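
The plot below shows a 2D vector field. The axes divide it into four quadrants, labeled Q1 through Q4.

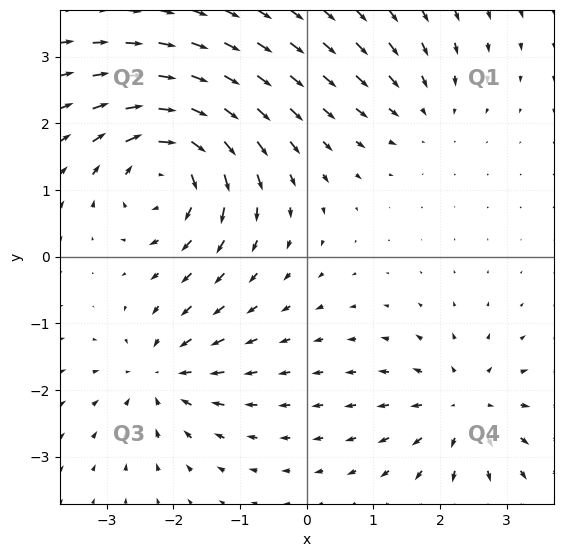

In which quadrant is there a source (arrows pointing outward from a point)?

Q4

The source sits at approximately (2.4, -2.3), which lies in quadrant Q4. The divergence there is about +4, positive as expected for a source.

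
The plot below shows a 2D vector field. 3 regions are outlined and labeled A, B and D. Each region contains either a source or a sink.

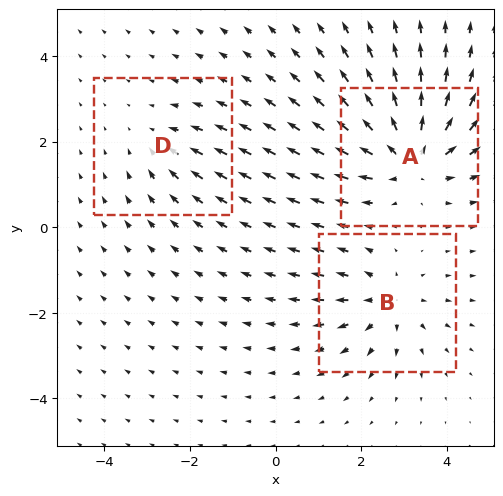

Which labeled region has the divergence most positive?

A

Divergence at each region's feature centre — A: about +5, B: about +3, D: about -2. Region A is most positive.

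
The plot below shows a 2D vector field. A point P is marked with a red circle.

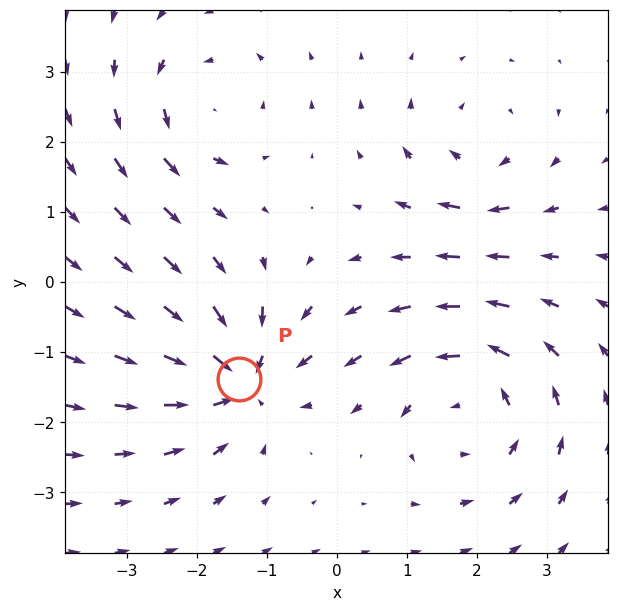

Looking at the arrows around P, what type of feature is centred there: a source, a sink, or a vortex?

At P (-1.4, -1.4) the arrows converge inward. Divergence about -5, curl ≈0 — negative divergence with near-zero curl is a sink.

sink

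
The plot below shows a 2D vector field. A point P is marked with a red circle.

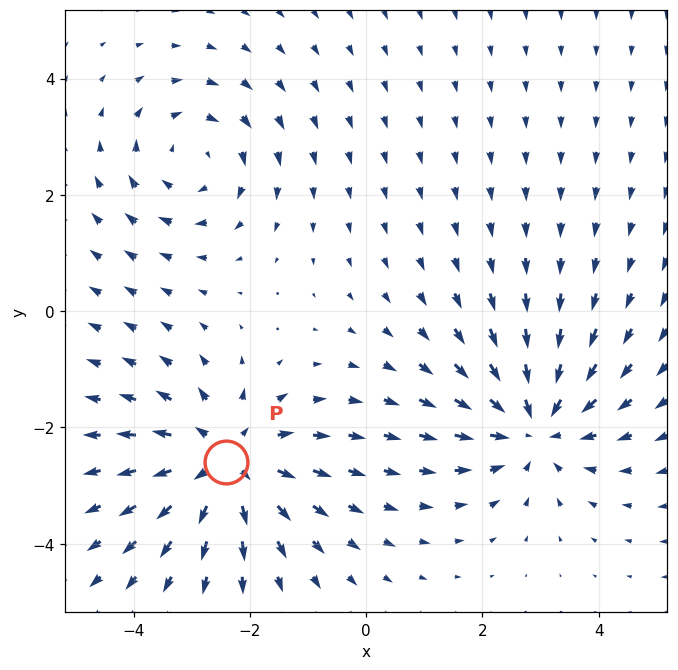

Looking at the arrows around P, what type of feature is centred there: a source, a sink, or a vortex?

At P (-2.4, -2.6) the arrows spread outward. Divergence about +4, curl ≈0 — positive divergence with near-zero curl is a source.

source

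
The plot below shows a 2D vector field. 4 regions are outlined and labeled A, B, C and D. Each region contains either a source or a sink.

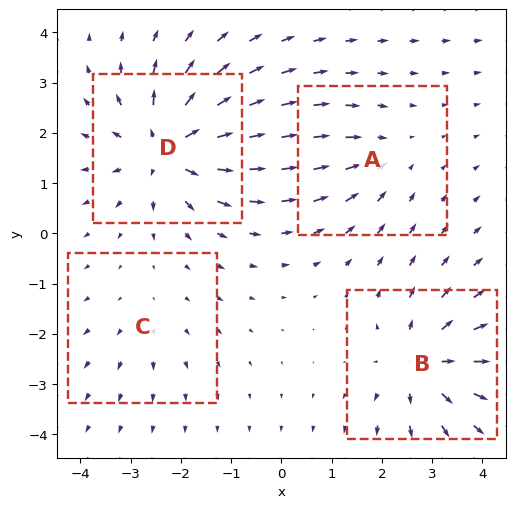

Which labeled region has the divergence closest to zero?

C

Divergence at each region's feature centre — A: about -3, B: about +5, C: about +2, D: about +7. Region C is closest to zero.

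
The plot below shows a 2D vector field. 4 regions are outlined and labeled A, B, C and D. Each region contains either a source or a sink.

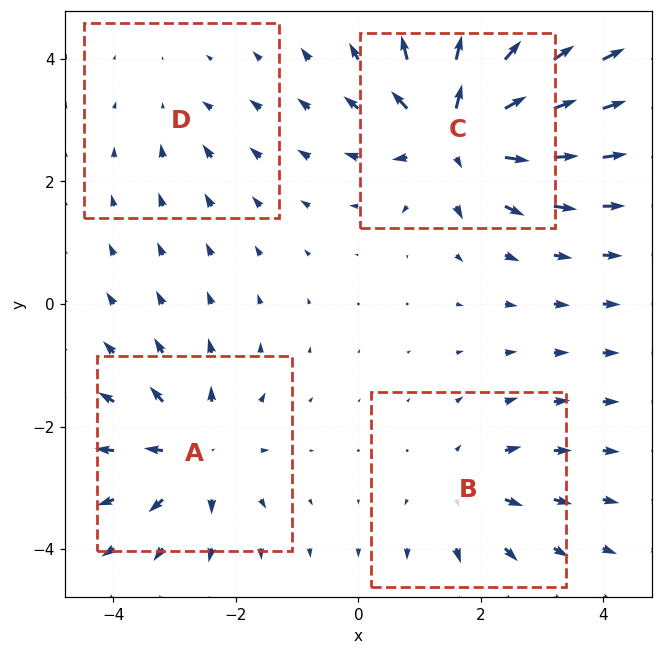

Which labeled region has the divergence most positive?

Divergence at each region's feature centre — A: about +6, B: about +4, C: about +9, D: about -2. Region C is most positive.

C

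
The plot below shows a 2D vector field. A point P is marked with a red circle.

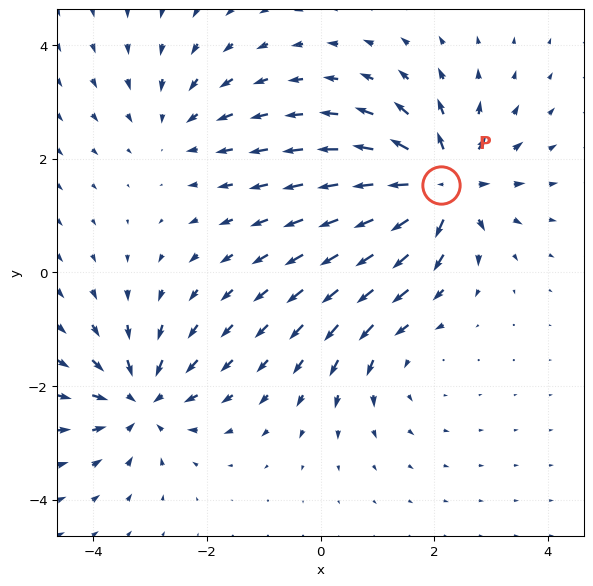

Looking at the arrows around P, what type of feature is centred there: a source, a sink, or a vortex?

source

At P (2.1, 1.5) the arrows spread outward. Divergence about +6, curl ≈0 — positive divergence with near-zero curl is a source.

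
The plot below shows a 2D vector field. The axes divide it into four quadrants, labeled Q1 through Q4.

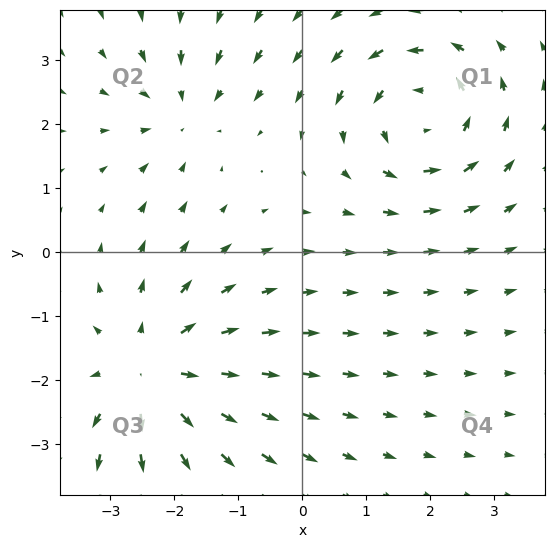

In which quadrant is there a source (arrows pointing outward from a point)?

Q3

The source sits at approximately (-2.4, -1.9), which lies in quadrant Q3. The divergence there is about +4, positive as expected for a source.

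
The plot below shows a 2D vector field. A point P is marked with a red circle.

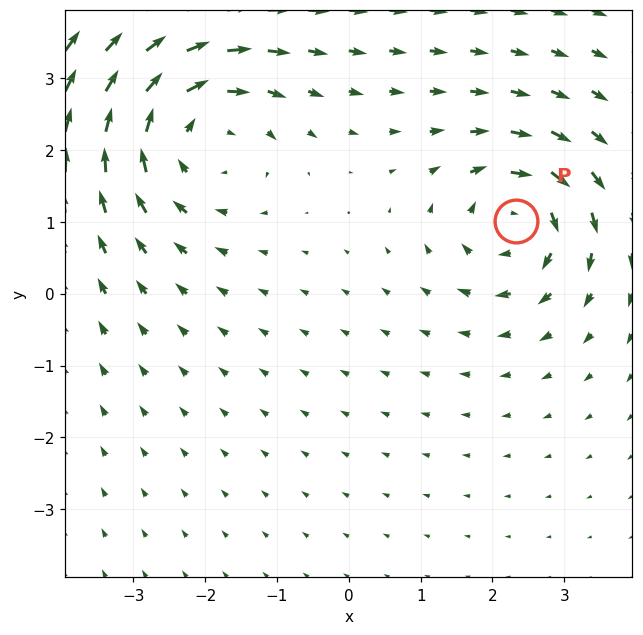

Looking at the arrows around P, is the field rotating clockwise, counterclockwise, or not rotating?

Near P at (2.3, 1.0) the arrows circulate clockwise. The curl (z-component) there is about -5; negative curl means clockwise rotation.

clockwise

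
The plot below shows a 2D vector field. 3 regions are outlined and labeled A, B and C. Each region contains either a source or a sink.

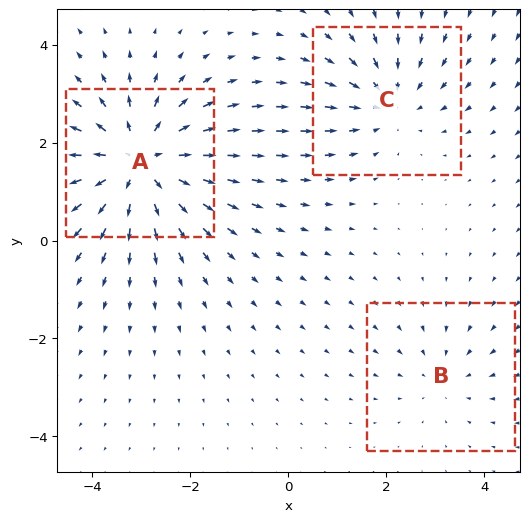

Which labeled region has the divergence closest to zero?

B

Divergence at each region's feature centre — A: about +4, B: about -2, C: about -3. Region B is closest to zero.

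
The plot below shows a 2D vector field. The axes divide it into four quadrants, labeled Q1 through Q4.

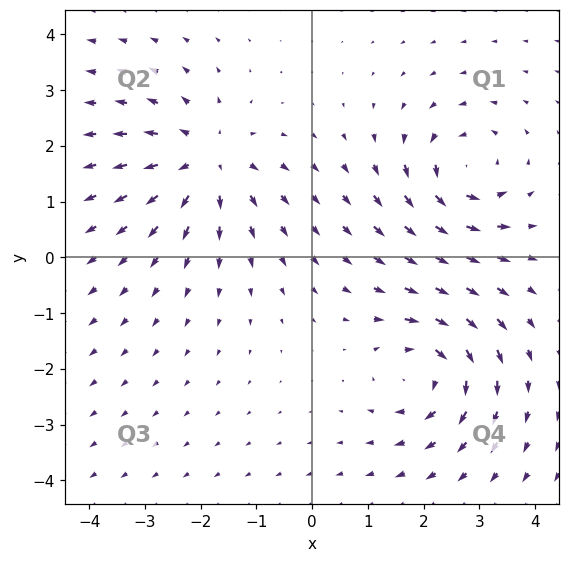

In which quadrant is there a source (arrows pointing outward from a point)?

Q2

The source sits at approximately (-1.9, 1.7), which lies in quadrant Q2. The divergence there is about +3, positive as expected for a source.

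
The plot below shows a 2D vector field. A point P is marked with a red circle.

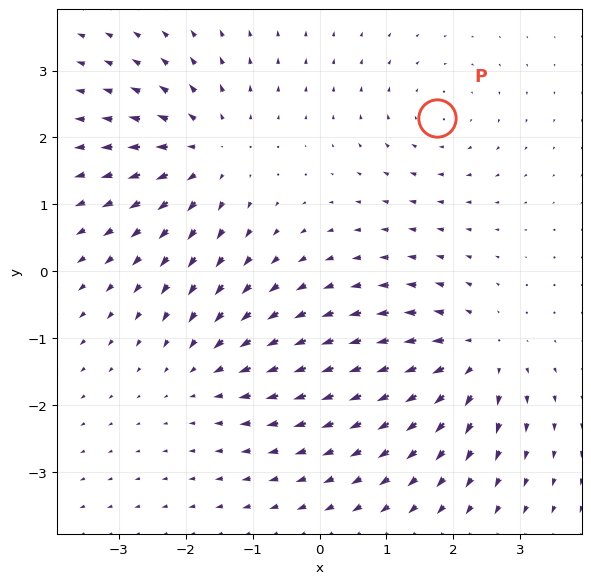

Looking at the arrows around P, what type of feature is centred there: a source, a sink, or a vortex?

vortex

At P (1.8, 2.3) the arrows circulate clockwise. Divergence ≈0, curl about -3 — near-zero divergence with nonzero curl is a vortex.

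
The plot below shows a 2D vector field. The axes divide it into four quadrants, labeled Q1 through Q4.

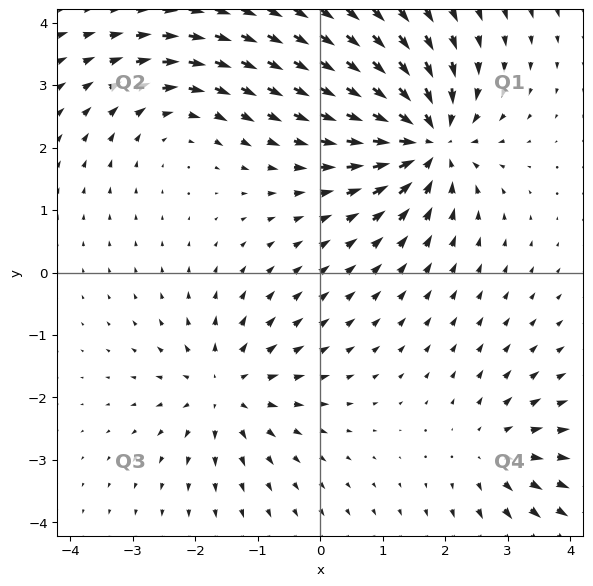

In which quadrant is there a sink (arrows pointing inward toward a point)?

The sink sits at approximately (1.7, 2.1), which lies in quadrant Q1. The divergence there is about -7, negative as expected for a sink.

Q1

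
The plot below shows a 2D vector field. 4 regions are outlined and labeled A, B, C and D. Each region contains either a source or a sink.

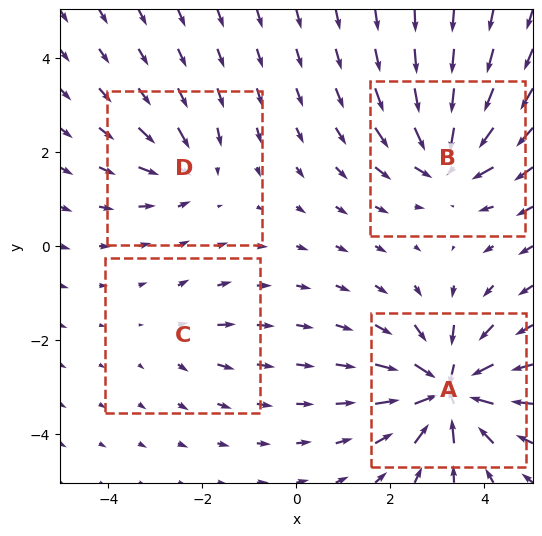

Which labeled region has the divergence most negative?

A

Divergence at each region's feature centre — A: about -9, B: about -7, C: about +2, D: about -4. Region A is most negative.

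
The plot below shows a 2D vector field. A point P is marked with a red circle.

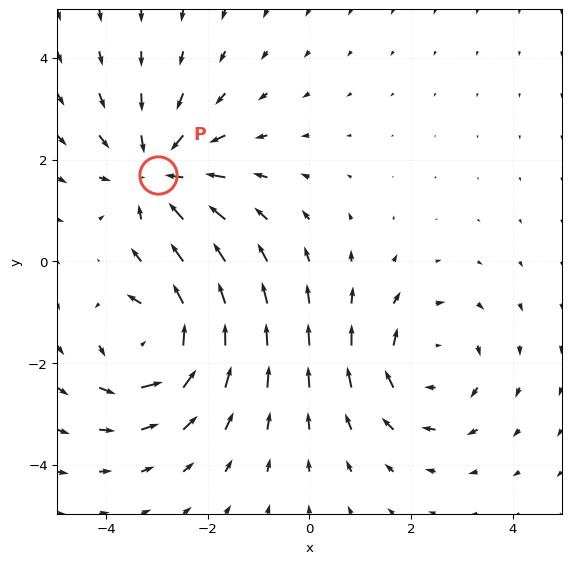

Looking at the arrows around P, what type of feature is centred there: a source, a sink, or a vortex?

sink

At P (-3.0, 1.7) the arrows converge inward. Divergence about -4, curl ≈0 — negative divergence with near-zero curl is a sink.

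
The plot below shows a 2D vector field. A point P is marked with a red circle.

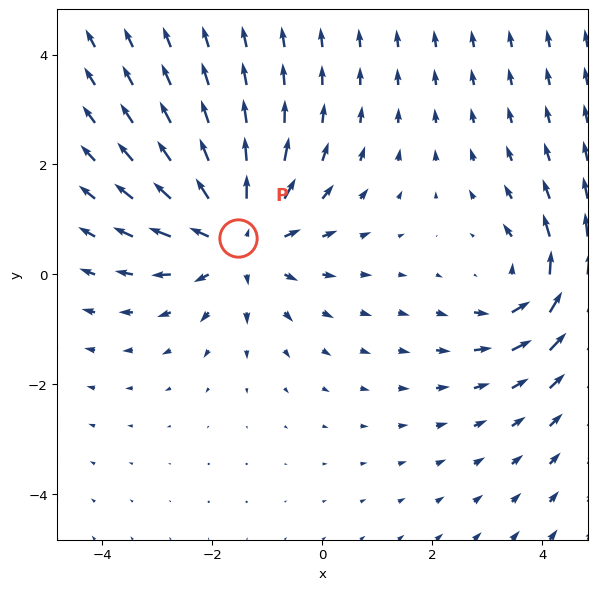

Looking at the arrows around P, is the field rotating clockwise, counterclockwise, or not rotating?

not rotating

Near P at (-1.5, 0.7) the arrows show no circulation. The curl there is ≈0.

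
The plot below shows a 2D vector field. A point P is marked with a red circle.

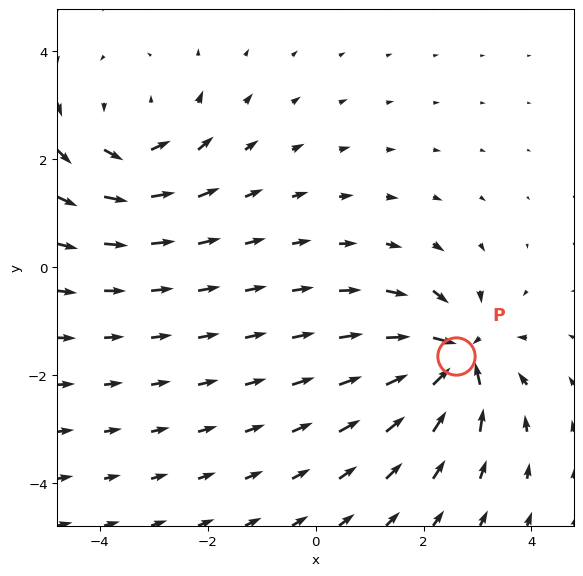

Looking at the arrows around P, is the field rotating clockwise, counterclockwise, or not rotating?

Near P at (2.6, -1.6) the arrows show no circulation. The curl there is ≈0.

not rotating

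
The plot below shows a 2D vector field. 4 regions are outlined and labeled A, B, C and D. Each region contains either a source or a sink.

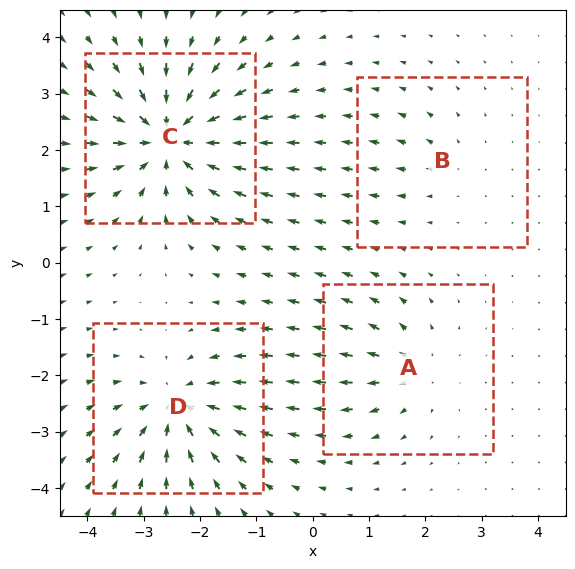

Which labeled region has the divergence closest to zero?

Divergence at each region's feature centre — A: about +4, B: about +2, C: about -8, D: about -6. Region B is closest to zero.

B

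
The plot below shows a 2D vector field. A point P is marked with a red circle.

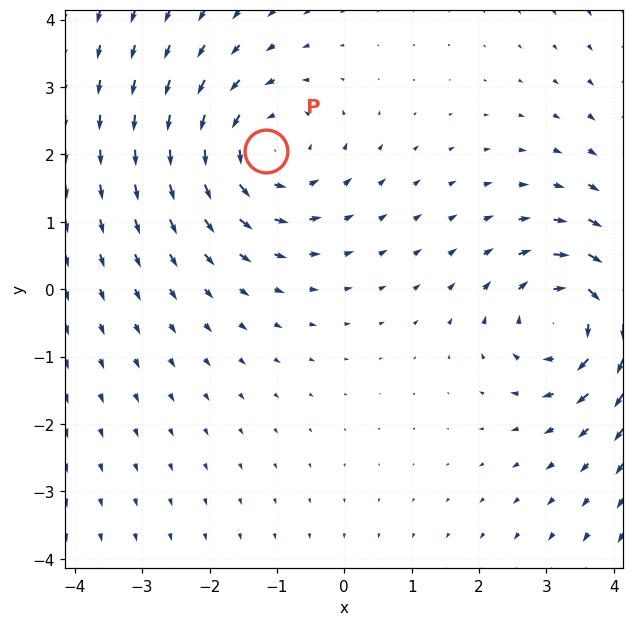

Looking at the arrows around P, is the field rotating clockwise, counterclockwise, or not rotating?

counterclockwise

Near P at (-1.2, 2.1) the arrows circulate counterclockwise. The curl (z-component) there is about +3; positive curl means counterclockwise rotation.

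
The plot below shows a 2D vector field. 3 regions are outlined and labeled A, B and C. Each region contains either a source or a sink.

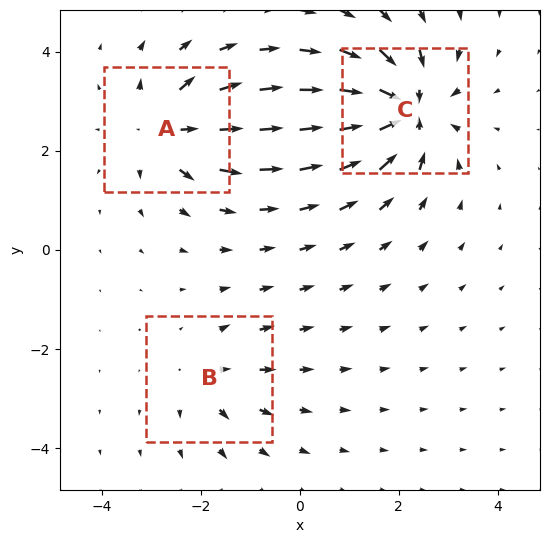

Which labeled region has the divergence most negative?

C

Divergence at each region's feature centre — A: about +4, B: about +2, C: about -6. Region C is most negative.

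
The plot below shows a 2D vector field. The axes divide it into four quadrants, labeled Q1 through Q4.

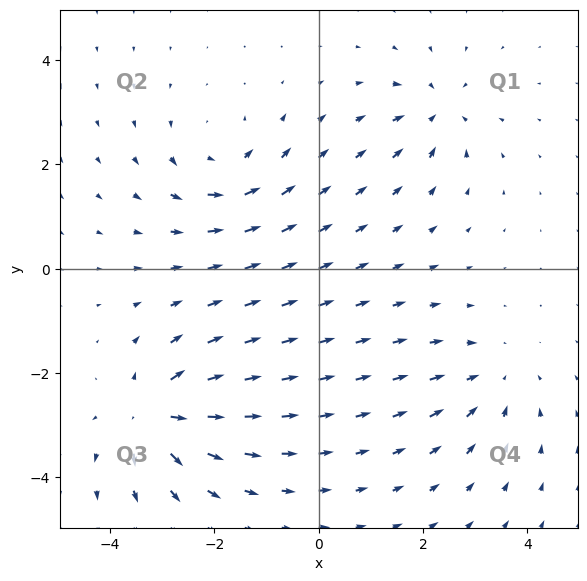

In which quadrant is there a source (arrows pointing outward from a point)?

The source sits at approximately (-3.1, -2.8), which lies in quadrant Q3. The divergence there is about +6, positive as expected for a source.

Q3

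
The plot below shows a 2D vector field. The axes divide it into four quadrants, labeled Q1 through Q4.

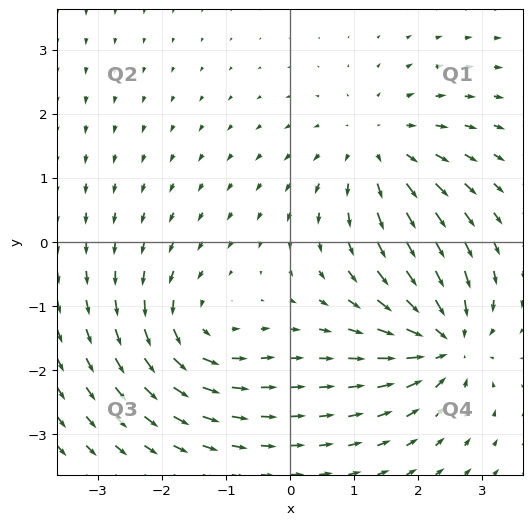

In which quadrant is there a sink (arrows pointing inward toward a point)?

Q4

The sink sits at approximately (2.4, -1.6), which lies in quadrant Q4. The divergence there is about -6, negative as expected for a sink.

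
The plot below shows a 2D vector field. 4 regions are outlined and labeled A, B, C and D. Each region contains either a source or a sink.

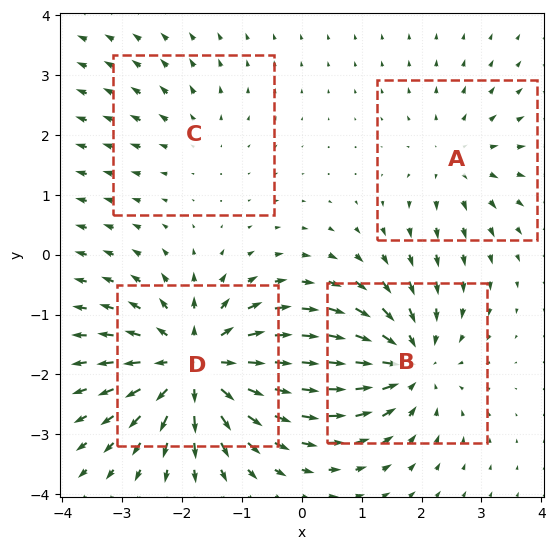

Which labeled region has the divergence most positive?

D

Divergence at each region's feature centre — A: about +3, B: about -5, C: about +2, D: about +7. Region D is most positive.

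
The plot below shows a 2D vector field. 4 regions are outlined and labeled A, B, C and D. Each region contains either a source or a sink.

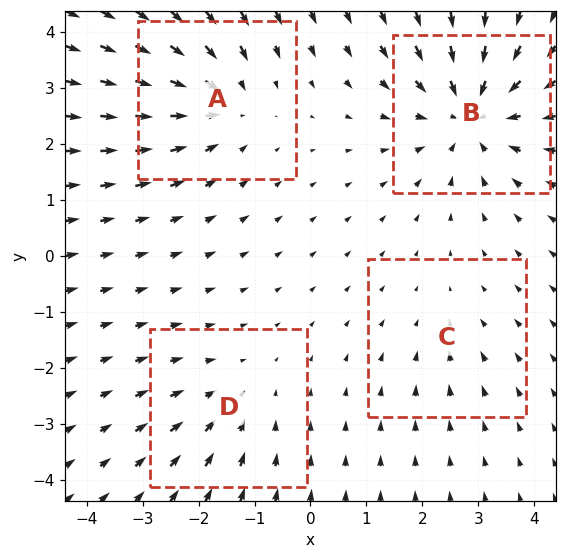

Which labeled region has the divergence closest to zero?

Divergence at each region's feature centre — A: about -4, B: about -6, C: about -2, D: about -3. Region C is closest to zero.

C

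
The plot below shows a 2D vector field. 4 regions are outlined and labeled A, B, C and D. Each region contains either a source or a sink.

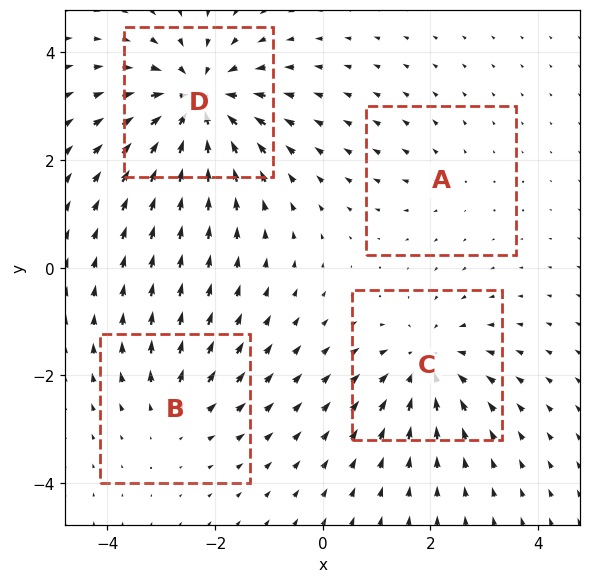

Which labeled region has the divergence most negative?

D

Divergence at each region's feature centre — A: about +2, B: about +3, C: about -5, D: about -7. Region D is most negative.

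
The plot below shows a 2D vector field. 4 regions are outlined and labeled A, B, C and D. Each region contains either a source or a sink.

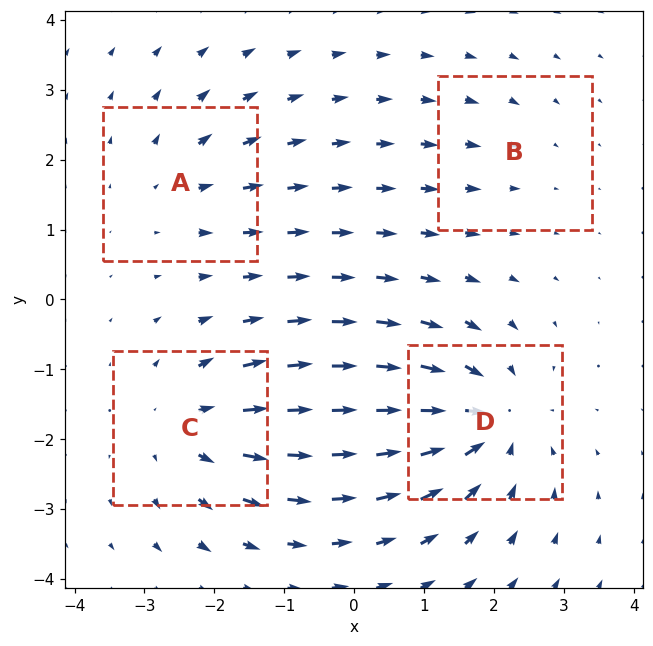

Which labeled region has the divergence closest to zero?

B

Divergence at each region's feature centre — A: about +3, B: about -2, C: about +5, D: about -6. Region B is closest to zero.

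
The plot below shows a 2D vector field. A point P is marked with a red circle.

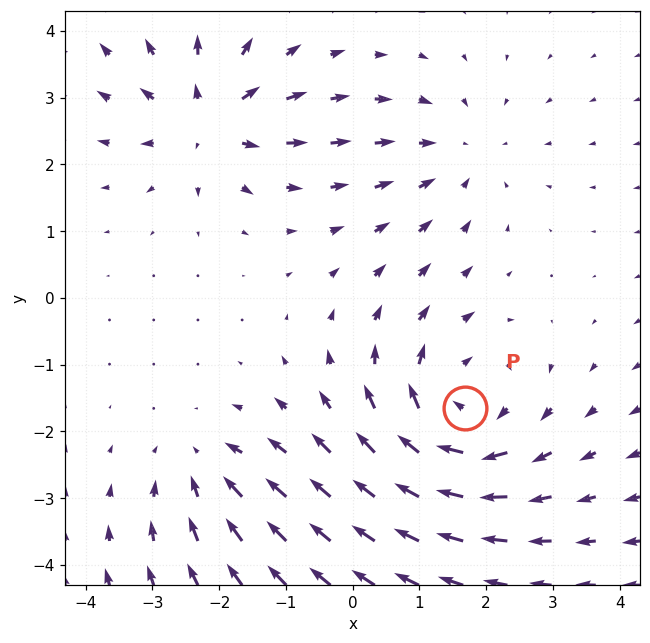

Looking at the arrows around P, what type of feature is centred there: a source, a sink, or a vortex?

At P (1.7, -1.6) the arrows circulate clockwise. Divergence ≈0, curl about -4 — near-zero divergence with nonzero curl is a vortex.

vortex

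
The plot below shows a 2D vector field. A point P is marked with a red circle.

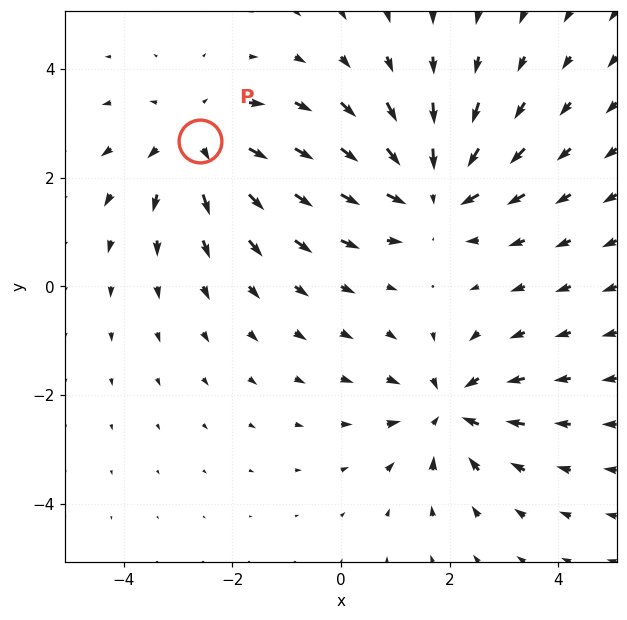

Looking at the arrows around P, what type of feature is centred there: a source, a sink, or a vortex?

At P (-2.6, 2.7) the arrows spread outward. Divergence about +4, curl ≈0 — positive divergence with near-zero curl is a source.

source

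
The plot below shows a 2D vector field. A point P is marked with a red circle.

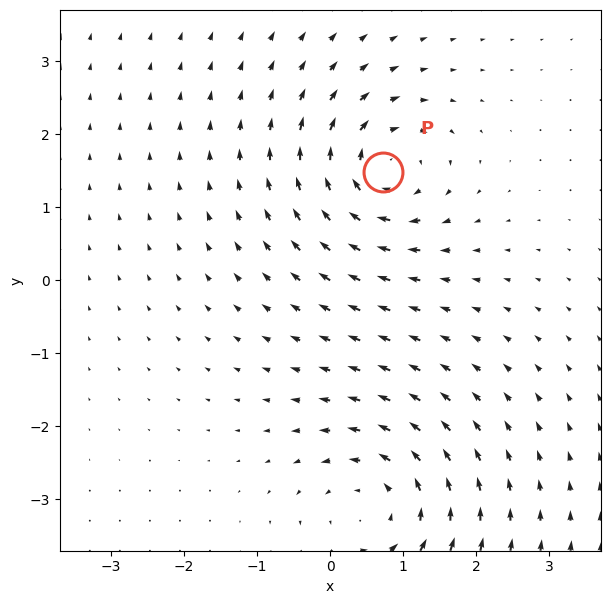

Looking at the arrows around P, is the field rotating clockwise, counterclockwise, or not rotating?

clockwise

Near P at (0.7, 1.5) the arrows circulate clockwise. The curl (z-component) there is about -5; negative curl means clockwise rotation.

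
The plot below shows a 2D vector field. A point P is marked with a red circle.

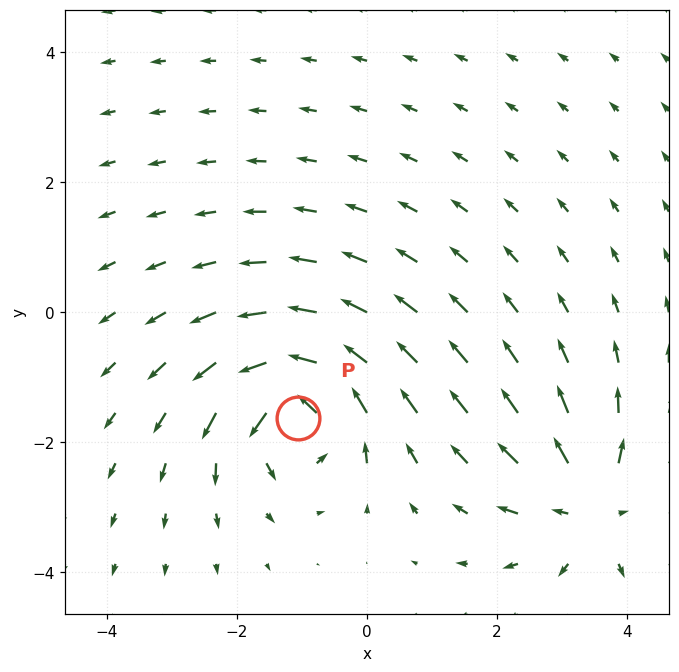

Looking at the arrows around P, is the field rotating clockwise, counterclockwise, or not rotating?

Near P at (-1.1, -1.6) the arrows circulate counterclockwise. The curl (z-component) there is about +7; positive curl means counterclockwise rotation.

counterclockwise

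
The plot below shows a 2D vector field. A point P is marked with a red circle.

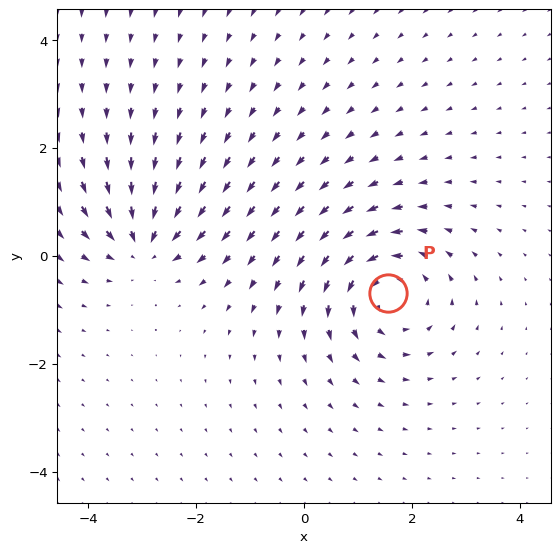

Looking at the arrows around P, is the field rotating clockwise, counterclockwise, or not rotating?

counterclockwise

Near P at (1.6, -0.7) the arrows circulate counterclockwise. The curl (z-component) there is about +5; positive curl means counterclockwise rotation.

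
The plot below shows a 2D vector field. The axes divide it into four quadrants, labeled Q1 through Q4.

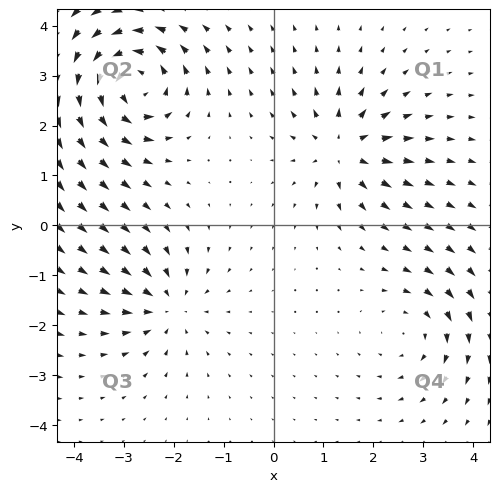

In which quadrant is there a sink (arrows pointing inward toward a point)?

The sink sits at approximately (-2.1, -1.6), which lies in quadrant Q3. The divergence there is about -4, negative as expected for a sink.

Q3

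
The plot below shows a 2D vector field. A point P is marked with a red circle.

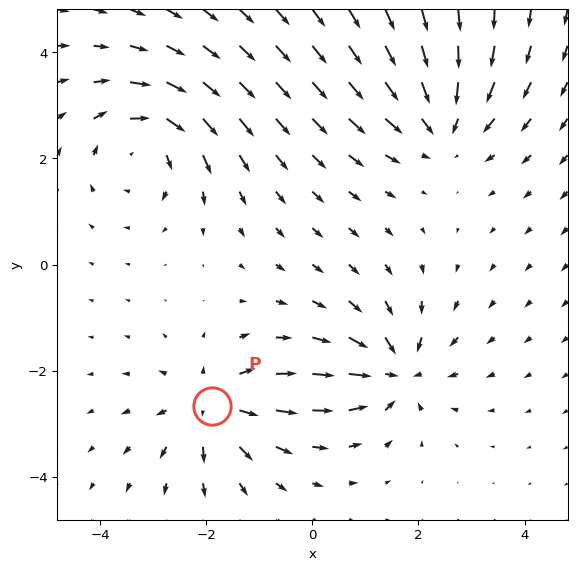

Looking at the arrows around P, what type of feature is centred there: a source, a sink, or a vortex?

source

At P (-1.9, -2.7) the arrows spread outward. Divergence about +6, curl ≈0 — positive divergence with near-zero curl is a source.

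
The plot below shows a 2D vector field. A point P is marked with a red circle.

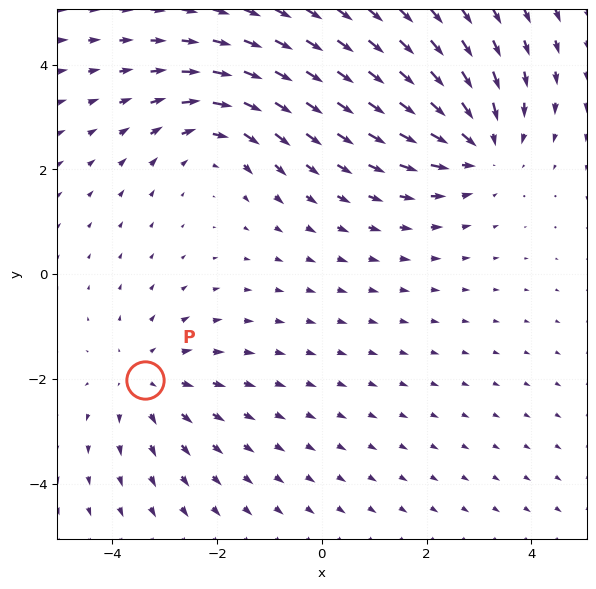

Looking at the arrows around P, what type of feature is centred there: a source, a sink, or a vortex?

At P (-3.4, -2.0) the arrows spread outward. Divergence about +2, curl ≈0 — positive divergence with near-zero curl is a source.

source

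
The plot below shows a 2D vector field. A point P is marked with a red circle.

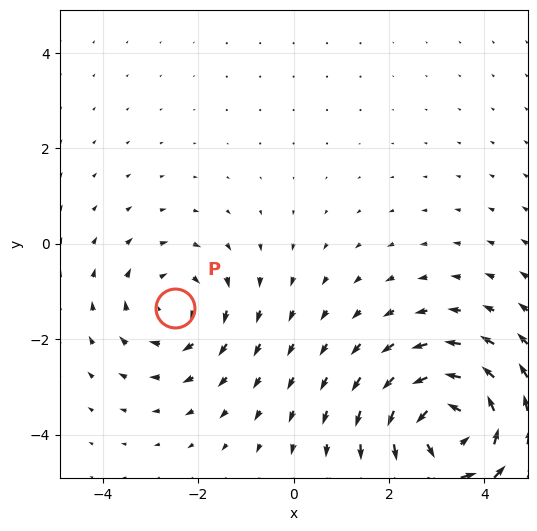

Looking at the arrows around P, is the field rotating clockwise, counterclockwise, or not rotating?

clockwise

Near P at (-2.5, -1.3) the arrows circulate clockwise. The curl (z-component) there is about -2; negative curl means clockwise rotation.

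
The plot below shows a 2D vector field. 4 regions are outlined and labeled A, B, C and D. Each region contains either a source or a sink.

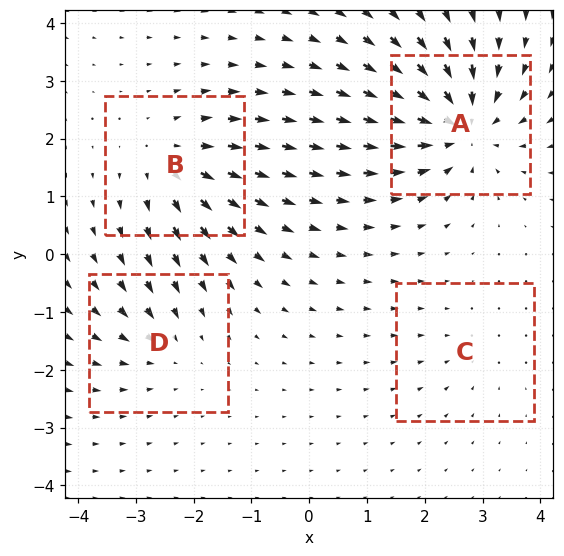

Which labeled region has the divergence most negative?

A

Divergence at each region's feature centre — A: about -7, B: about +5, C: about -2, D: about -3. Region A is most negative.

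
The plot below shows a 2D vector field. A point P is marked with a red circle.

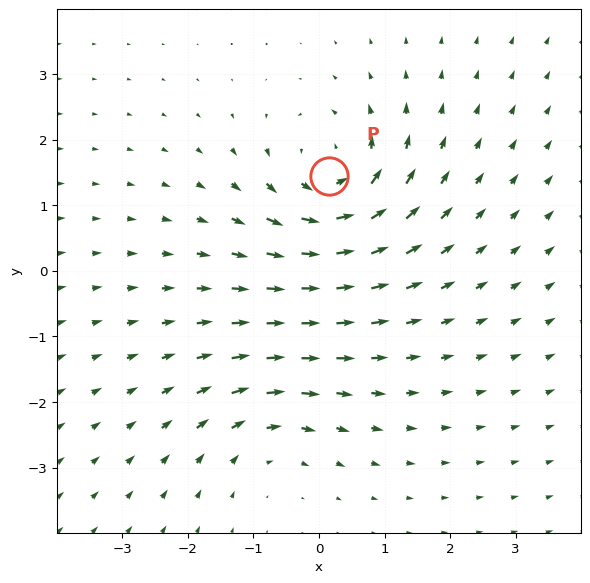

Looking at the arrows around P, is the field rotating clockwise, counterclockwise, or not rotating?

counterclockwise

Near P at (0.2, 1.4) the arrows circulate counterclockwise. The curl (z-component) there is about +6; positive curl means counterclockwise rotation.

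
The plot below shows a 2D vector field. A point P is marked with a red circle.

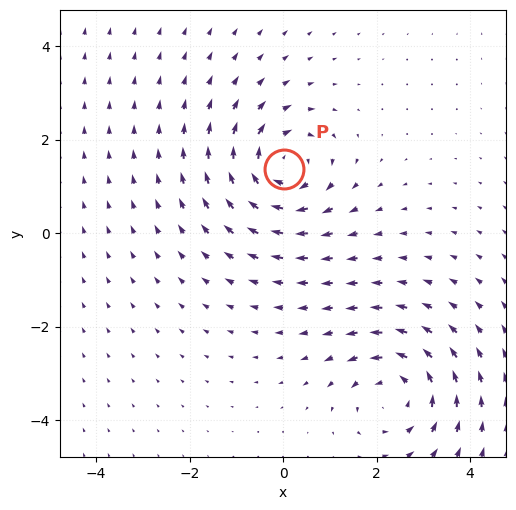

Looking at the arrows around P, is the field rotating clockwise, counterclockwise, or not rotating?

Near P at (0.0, 1.4) the arrows circulate clockwise. The curl (z-component) there is about -4; negative curl means clockwise rotation.

clockwise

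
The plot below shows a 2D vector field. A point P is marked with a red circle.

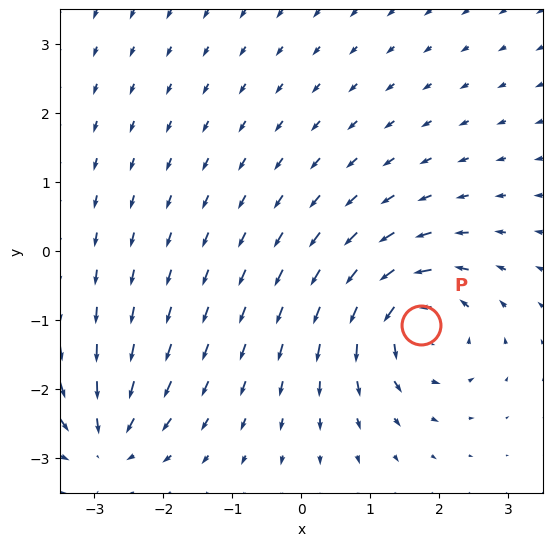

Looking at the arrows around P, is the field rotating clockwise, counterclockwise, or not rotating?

counterclockwise

Near P at (1.7, -1.1) the arrows circulate counterclockwise. The curl (z-component) there is about +7; positive curl means counterclockwise rotation.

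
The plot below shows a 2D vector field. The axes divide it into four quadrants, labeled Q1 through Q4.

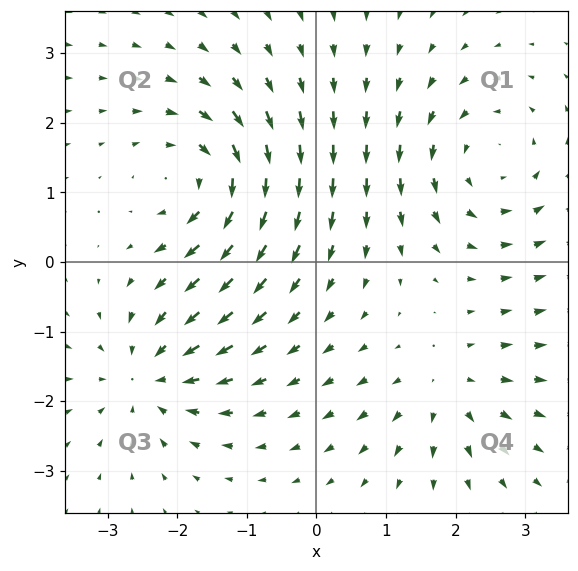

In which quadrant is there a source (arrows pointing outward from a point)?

The source sits at approximately (1.9, -1.8), which lies in quadrant Q4. The divergence there is about +4, positive as expected for a source.

Q4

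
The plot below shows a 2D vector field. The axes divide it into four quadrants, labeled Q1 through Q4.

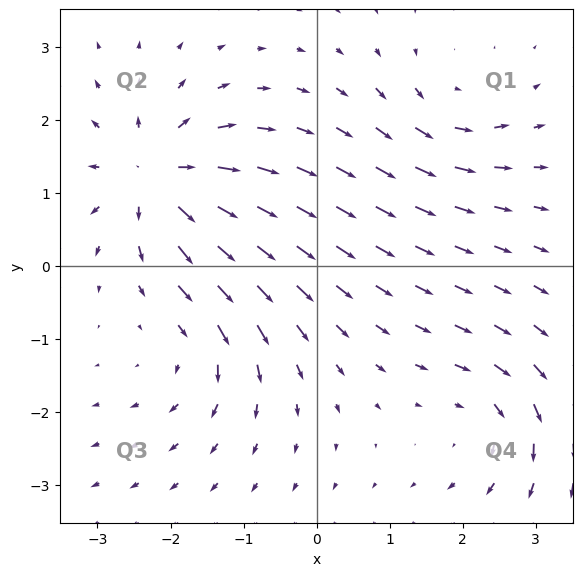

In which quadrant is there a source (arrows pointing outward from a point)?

The source sits at approximately (-2.2, 1.2), which lies in quadrant Q2. The divergence there is about +6, positive as expected for a source.

Q2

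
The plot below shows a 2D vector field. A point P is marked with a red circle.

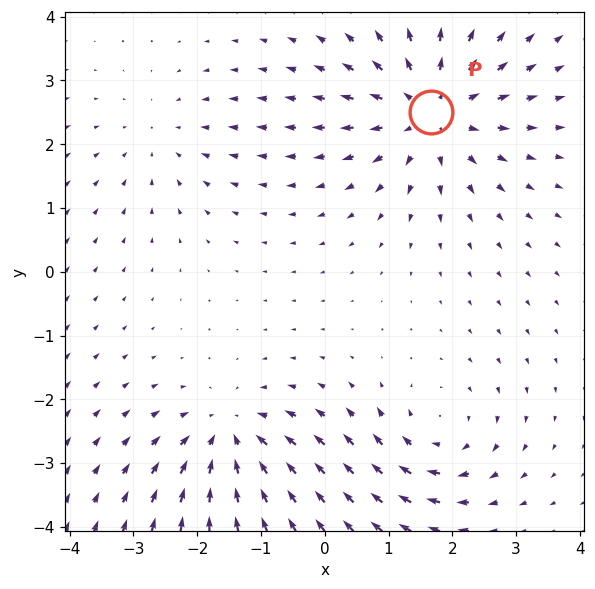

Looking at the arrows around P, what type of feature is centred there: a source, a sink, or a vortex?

At P (1.7, 2.5) the arrows spread outward. Divergence about +5, curl ≈0 — positive divergence with near-zero curl is a source.

source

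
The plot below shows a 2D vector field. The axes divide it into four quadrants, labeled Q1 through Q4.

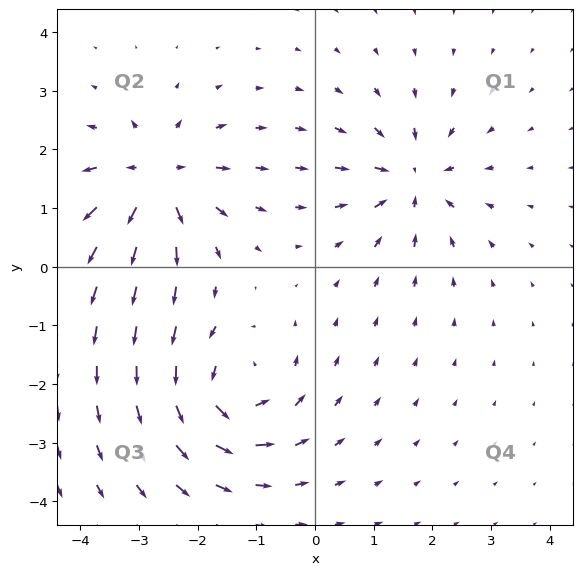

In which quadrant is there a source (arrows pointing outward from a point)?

Q2

The source sits at approximately (-2.7, 1.5), which lies in quadrant Q2. The divergence there is about +6, positive as expected for a source.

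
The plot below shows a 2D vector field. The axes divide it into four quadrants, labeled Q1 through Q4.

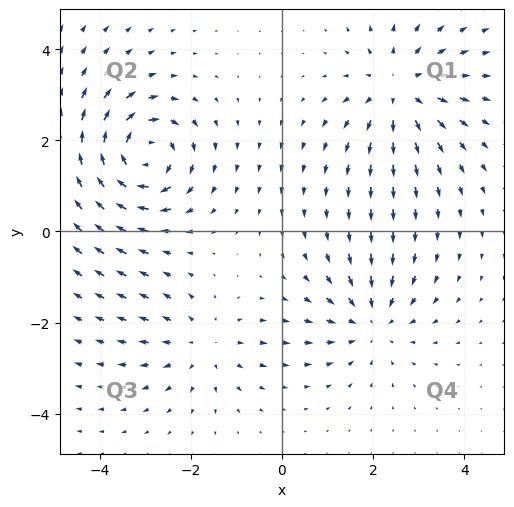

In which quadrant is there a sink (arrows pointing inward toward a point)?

The sink sits at approximately (2.0, -2.0), which lies in quadrant Q4. The divergence there is about -4, negative as expected for a sink.

Q4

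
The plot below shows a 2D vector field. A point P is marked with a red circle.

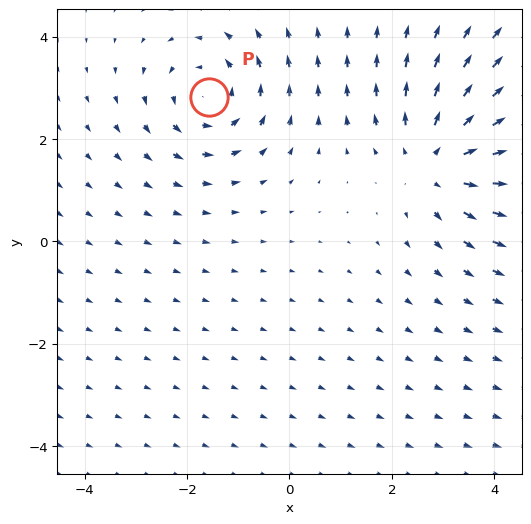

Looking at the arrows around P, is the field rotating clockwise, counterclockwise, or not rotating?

Near P at (-1.6, 2.8) the arrows circulate counterclockwise. The curl (z-component) there is about +4; positive curl means counterclockwise rotation.

counterclockwise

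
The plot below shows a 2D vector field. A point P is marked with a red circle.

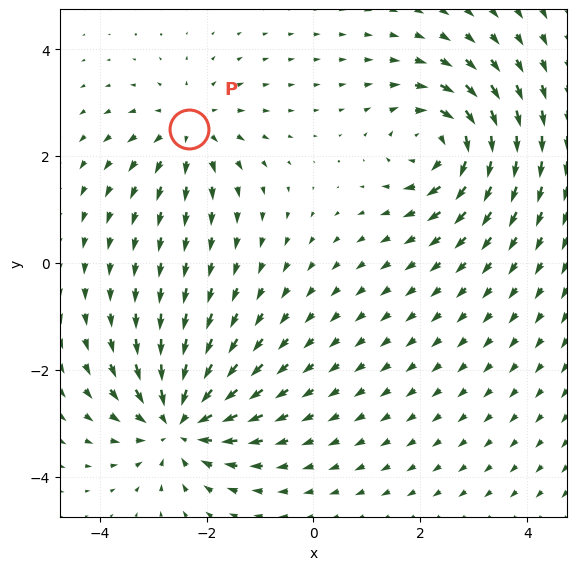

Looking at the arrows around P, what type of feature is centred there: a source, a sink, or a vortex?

source

At P (-2.3, 2.5) the arrows spread outward. Divergence about +4, curl ≈0 — positive divergence with near-zero curl is a source.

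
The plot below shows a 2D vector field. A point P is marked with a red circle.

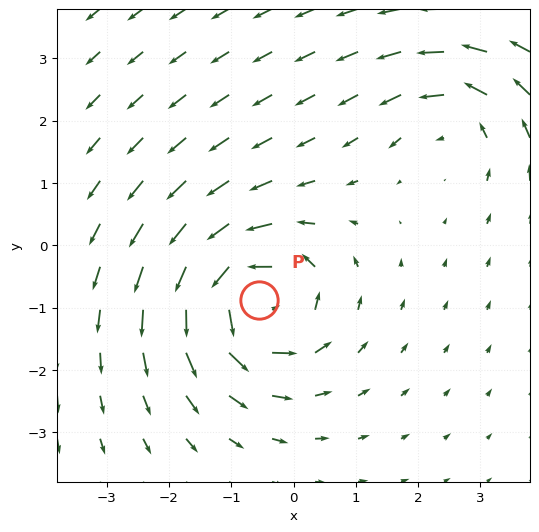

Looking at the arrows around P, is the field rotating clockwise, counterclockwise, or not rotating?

Near P at (-0.6, -0.9) the arrows circulate counterclockwise. The curl (z-component) there is about +7; positive curl means counterclockwise rotation.

counterclockwise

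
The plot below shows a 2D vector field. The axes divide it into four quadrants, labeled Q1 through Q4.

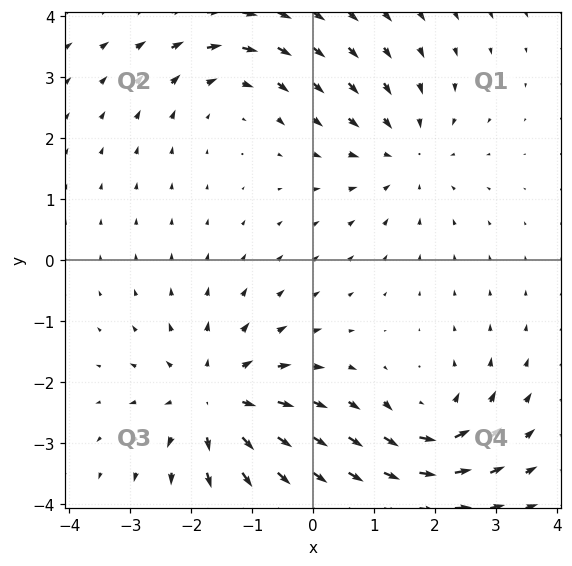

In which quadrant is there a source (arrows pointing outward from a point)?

Q3

The source sits at approximately (-1.6, -2.3), which lies in quadrant Q3. The divergence there is about +5, positive as expected for a source.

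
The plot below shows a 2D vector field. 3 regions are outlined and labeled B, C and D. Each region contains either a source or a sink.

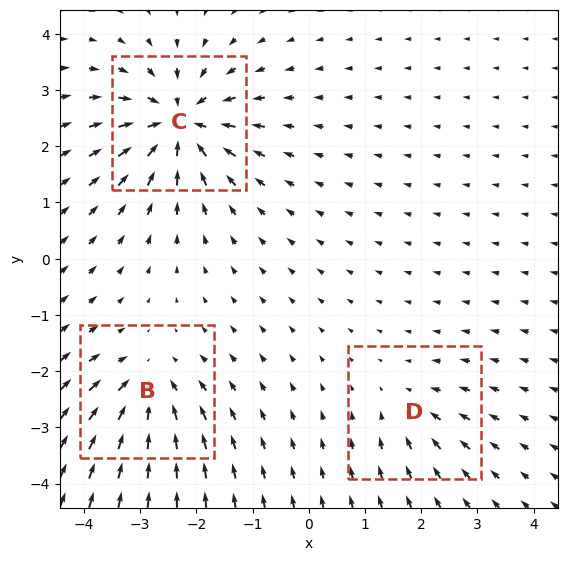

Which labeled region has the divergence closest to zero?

Divergence at each region's feature centre — B: about -4, C: about -7, D: about -2. Region D is closest to zero.

D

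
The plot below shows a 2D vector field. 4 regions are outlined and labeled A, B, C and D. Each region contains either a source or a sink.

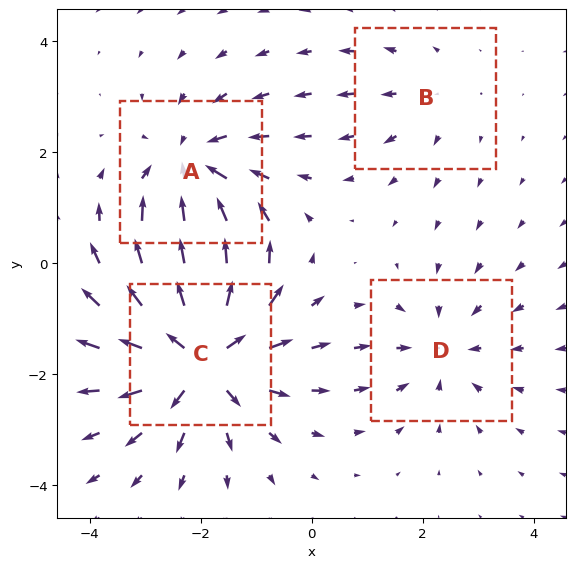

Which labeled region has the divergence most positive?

Divergence at each region's feature centre — A: about -5, B: about +2, C: about +7, D: about -3. Region C is most positive.

C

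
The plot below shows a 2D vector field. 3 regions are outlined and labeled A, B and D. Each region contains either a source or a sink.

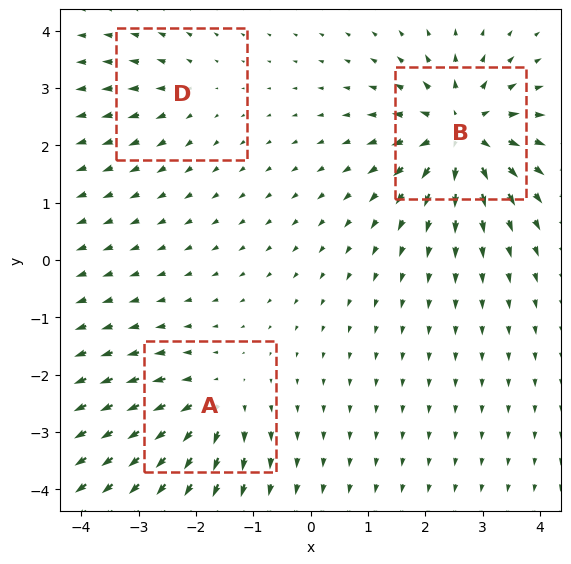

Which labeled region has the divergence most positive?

Divergence at each region's feature centre — A: about +4, B: about +6, D: about +2. Region B is most positive.

B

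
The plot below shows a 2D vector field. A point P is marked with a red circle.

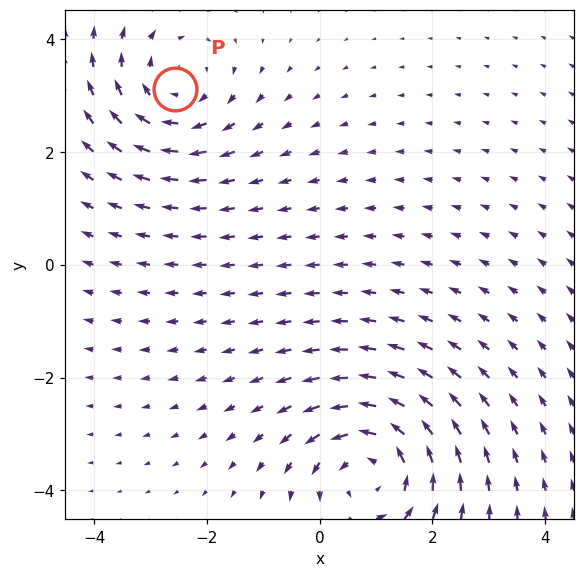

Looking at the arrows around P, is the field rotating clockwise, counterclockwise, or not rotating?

clockwise

Near P at (-2.6, 3.1) the arrows circulate clockwise. The curl (z-component) there is about -3; negative curl means clockwise rotation.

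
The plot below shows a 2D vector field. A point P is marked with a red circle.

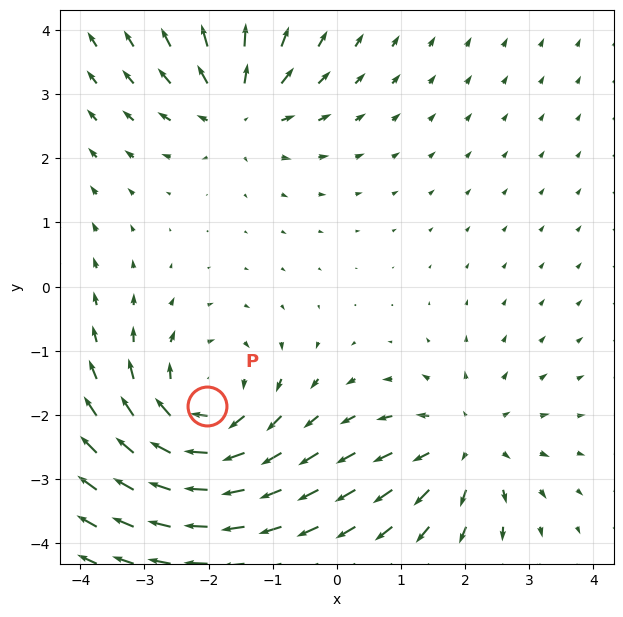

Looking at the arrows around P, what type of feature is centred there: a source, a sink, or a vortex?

At P (-2.0, -1.9) the arrows circulate clockwise. Divergence ≈0, curl about -4 — near-zero divergence with nonzero curl is a vortex.

vortex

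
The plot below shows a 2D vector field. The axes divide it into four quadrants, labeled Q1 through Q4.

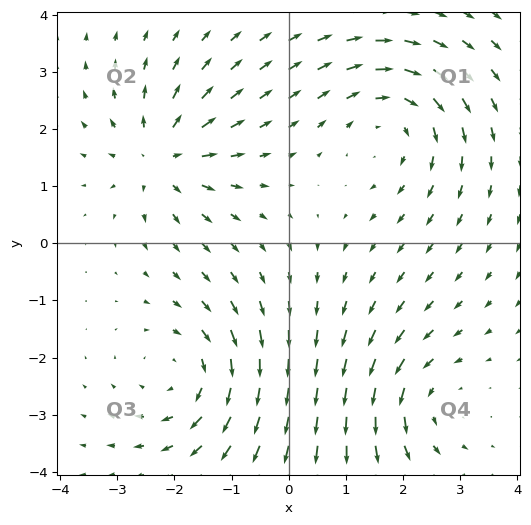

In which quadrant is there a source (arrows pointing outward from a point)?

Q2

The source sits at approximately (-2.2, 1.5), which lies in quadrant Q2. The divergence there is about +5, positive as expected for a source.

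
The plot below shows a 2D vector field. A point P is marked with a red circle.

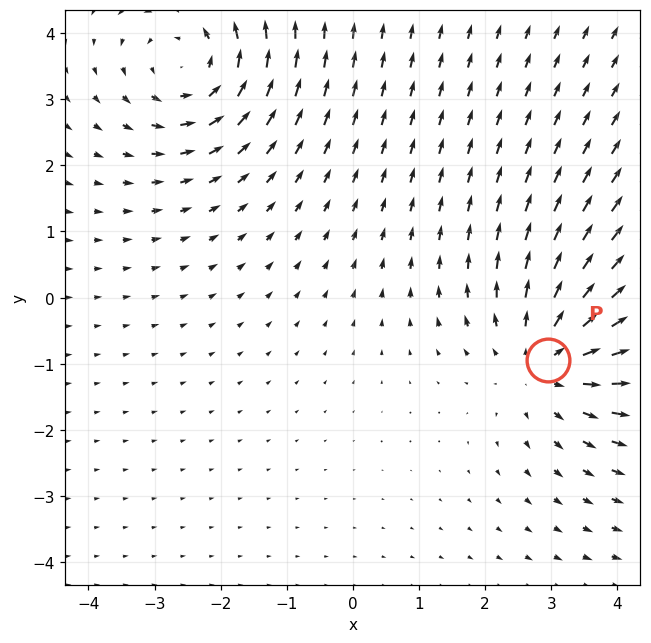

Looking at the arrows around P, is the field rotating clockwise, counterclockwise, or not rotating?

Near P at (2.9, -0.9) the arrows show no circulation. The curl there is ≈0.

not rotating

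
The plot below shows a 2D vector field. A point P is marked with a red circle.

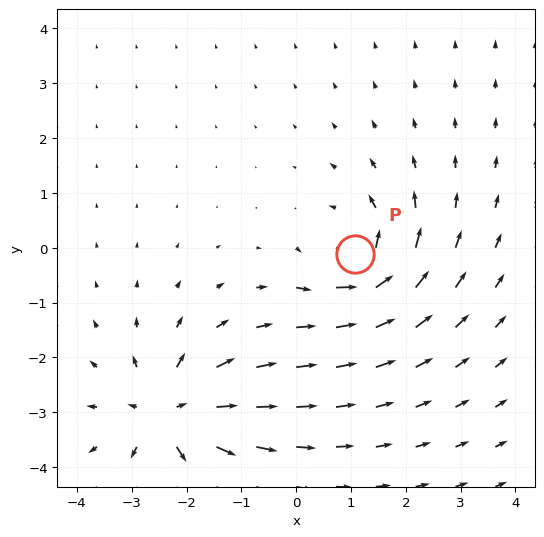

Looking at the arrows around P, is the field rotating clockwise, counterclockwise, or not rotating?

counterclockwise

Near P at (1.1, -0.1) the arrows circulate counterclockwise. The curl (z-component) there is about +5; positive curl means counterclockwise rotation.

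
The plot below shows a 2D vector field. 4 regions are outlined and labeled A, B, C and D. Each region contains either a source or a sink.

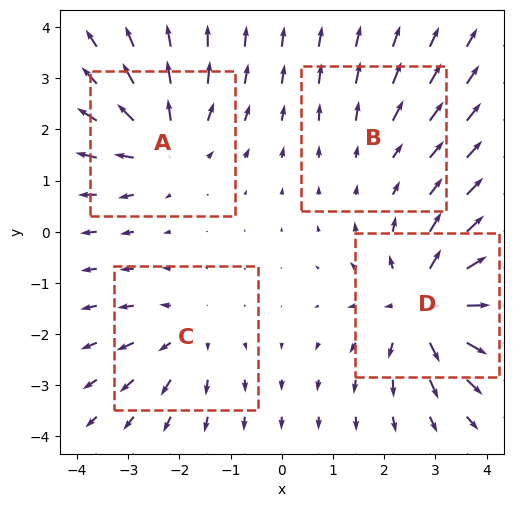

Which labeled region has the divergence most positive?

Divergence at each region's feature centre — A: about +5, B: about +2, C: about +3, D: about +7. Region D is most positive.

D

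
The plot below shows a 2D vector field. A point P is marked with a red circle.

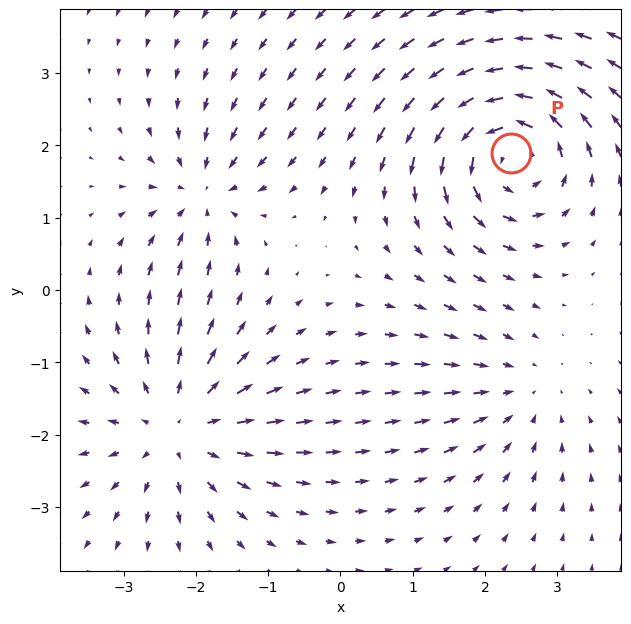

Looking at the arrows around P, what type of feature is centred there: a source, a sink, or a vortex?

vortex

At P (2.4, 1.9) the arrows circulate counterclockwise. Divergence ≈0, curl about +6 — near-zero divergence with nonzero curl is a vortex.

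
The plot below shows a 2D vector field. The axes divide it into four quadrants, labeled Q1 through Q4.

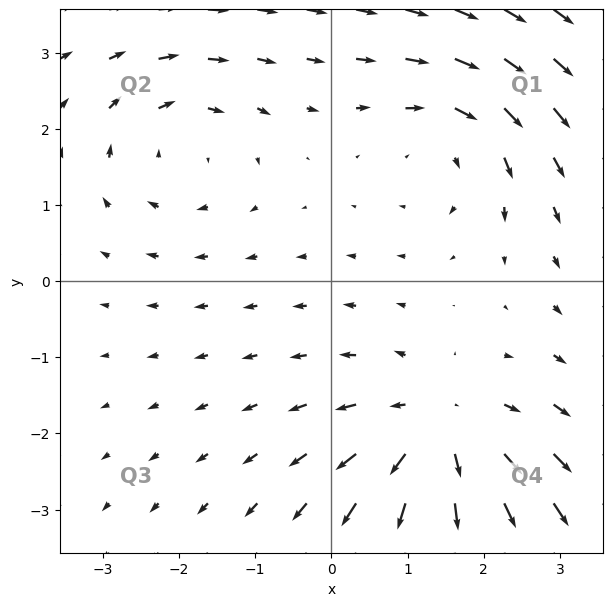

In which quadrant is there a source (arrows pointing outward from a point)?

The source sits at approximately (1.4, -2.0), which lies in quadrant Q4. The divergence there is about +4, positive as expected for a source.

Q4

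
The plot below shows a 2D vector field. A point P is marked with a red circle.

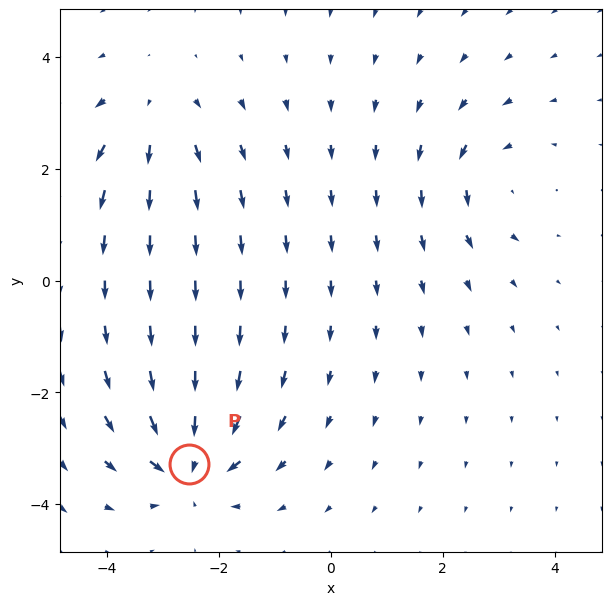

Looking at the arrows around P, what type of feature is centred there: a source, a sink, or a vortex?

sink

At P (-2.5, -3.3) the arrows converge inward. Divergence about -6, curl ≈0 — negative divergence with near-zero curl is a sink.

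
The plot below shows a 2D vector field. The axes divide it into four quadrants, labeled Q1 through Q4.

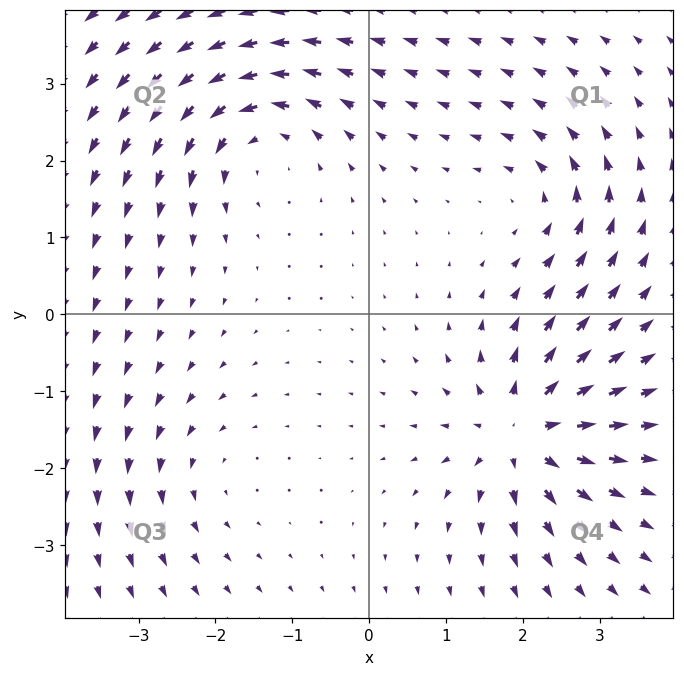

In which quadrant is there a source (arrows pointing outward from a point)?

The source sits at approximately (2.0, -1.5), which lies in quadrant Q4. The divergence there is about +7, positive as expected for a source.

Q4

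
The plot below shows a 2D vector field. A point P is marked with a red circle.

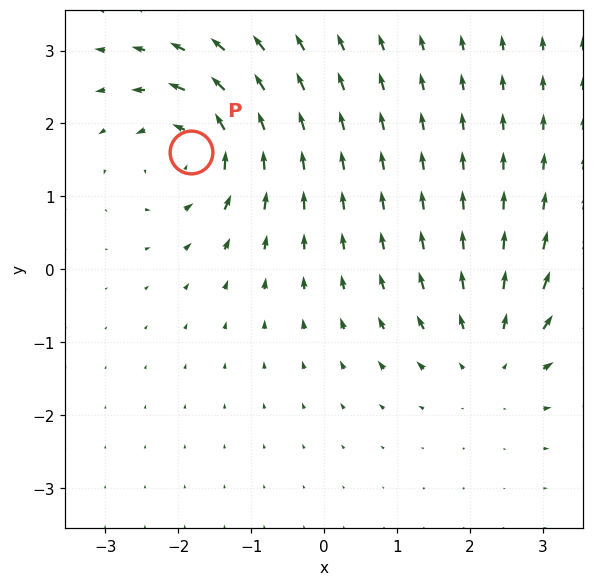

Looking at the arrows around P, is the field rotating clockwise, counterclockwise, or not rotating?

Near P at (-1.8, 1.6) the arrows circulate counterclockwise. The curl (z-component) there is about +4; positive curl means counterclockwise rotation.

counterclockwise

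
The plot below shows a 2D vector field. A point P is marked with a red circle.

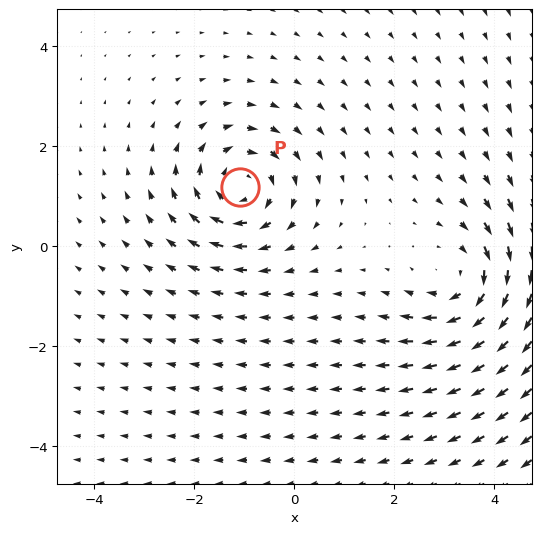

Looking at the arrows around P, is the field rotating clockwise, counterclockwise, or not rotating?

clockwise

Near P at (-1.1, 1.2) the arrows circulate clockwise. The curl (z-component) there is about -4; negative curl means clockwise rotation.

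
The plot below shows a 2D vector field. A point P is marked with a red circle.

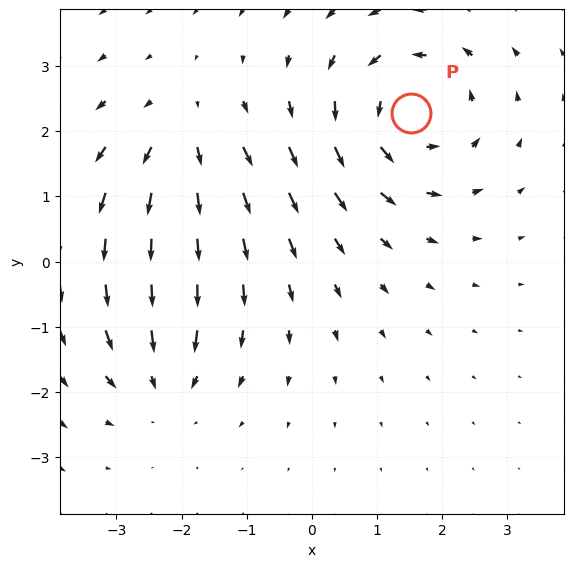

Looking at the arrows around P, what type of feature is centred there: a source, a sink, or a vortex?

vortex

At P (1.5, 2.3) the arrows circulate counterclockwise. Divergence ≈0, curl about +4 — near-zero divergence with nonzero curl is a vortex.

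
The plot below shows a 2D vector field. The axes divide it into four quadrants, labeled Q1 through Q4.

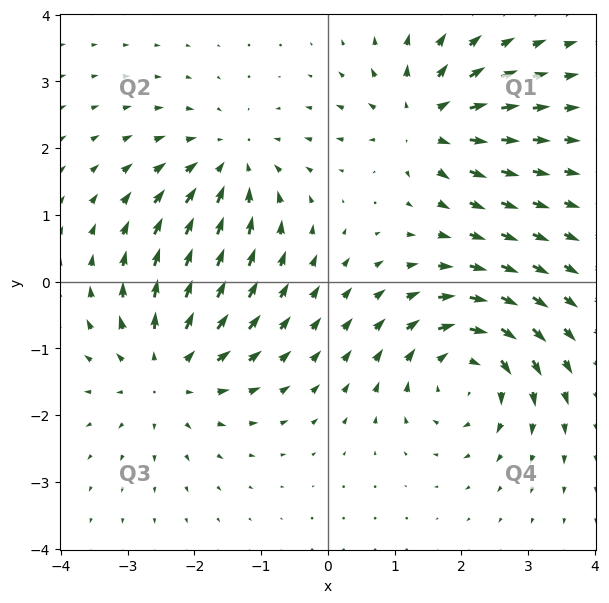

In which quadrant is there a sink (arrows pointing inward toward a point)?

Q2

The sink sits at approximately (-1.5, 1.7), which lies in quadrant Q2. The divergence there is about -4, negative as expected for a sink.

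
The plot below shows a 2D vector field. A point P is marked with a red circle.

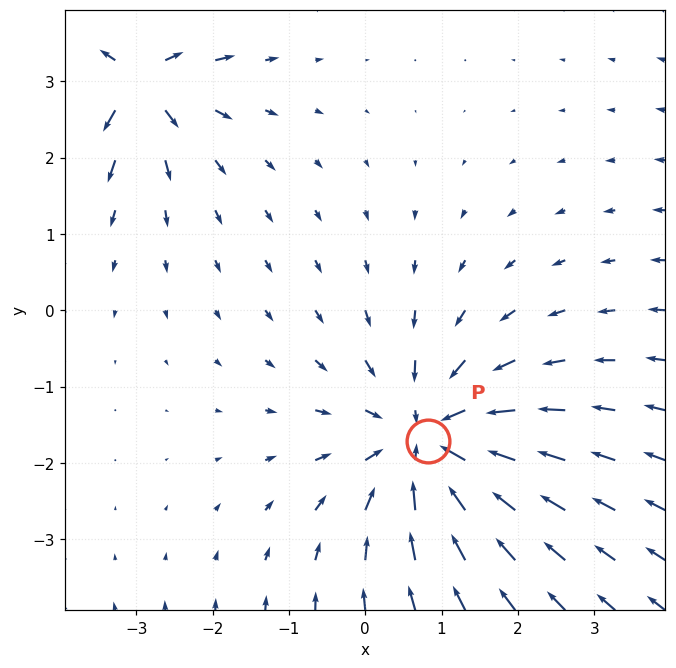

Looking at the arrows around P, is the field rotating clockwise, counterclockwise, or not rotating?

not rotating

Near P at (0.8, -1.7) the arrows show no circulation. The curl there is ≈0.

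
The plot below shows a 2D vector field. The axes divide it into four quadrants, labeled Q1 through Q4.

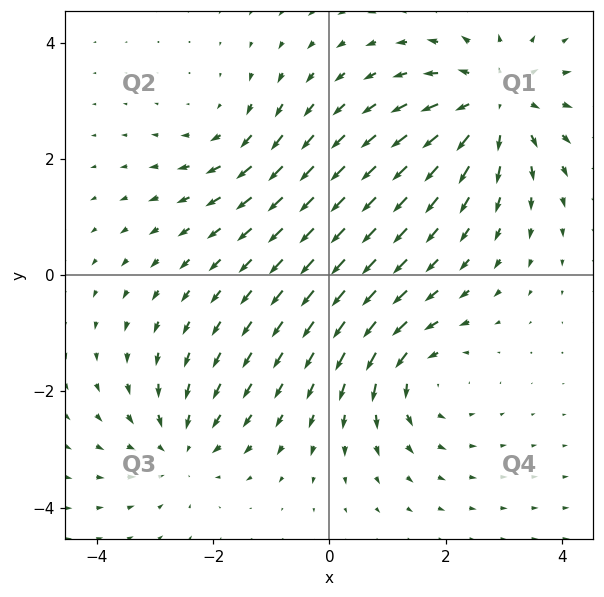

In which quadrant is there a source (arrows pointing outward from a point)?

The source sits at approximately (2.9, 3.0), which lies in quadrant Q1. The divergence there is about +5, positive as expected for a source.

Q1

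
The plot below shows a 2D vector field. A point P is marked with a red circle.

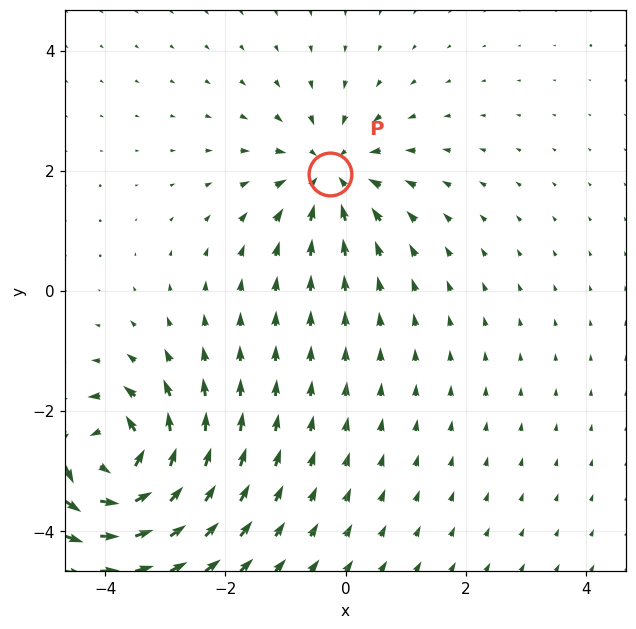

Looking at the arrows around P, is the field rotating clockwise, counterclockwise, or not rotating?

not rotating

Near P at (-0.3, 1.9) the arrows show no circulation. The curl there is ≈0.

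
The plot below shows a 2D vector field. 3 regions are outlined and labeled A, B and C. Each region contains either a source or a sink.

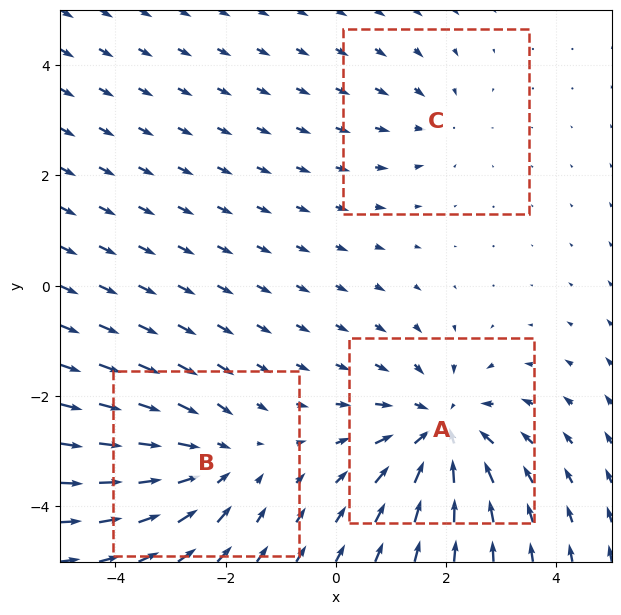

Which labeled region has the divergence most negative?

A

Divergence at each region's feature centre — A: about -4, B: about -3, C: about -2. Region A is most negative.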